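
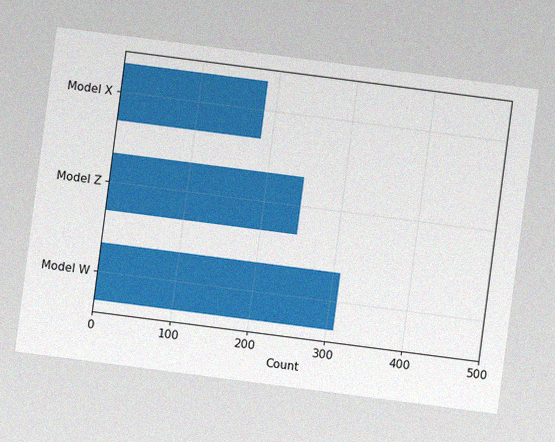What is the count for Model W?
The chart is tilted about 7° clockwise, with some photo noise. Reading along the chart's x-axis, the Model W bar reaches 310.

310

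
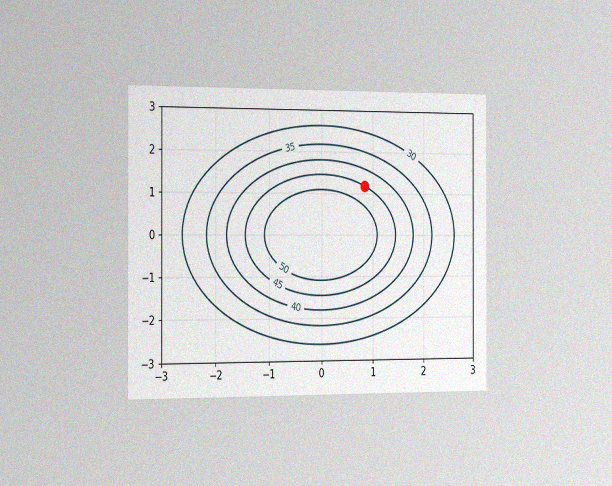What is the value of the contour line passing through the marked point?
45

The chart is viewed slightly from the left, with some photo noise. The marked point sits on the contour labelled 45.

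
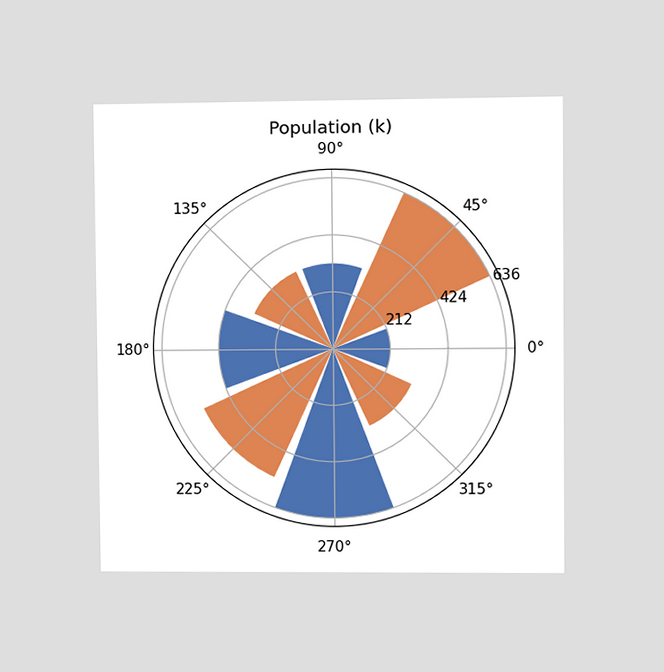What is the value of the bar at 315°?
318k

The chart is viewed at a slight angle. The bar at 315° reaches 318k on the radial axis.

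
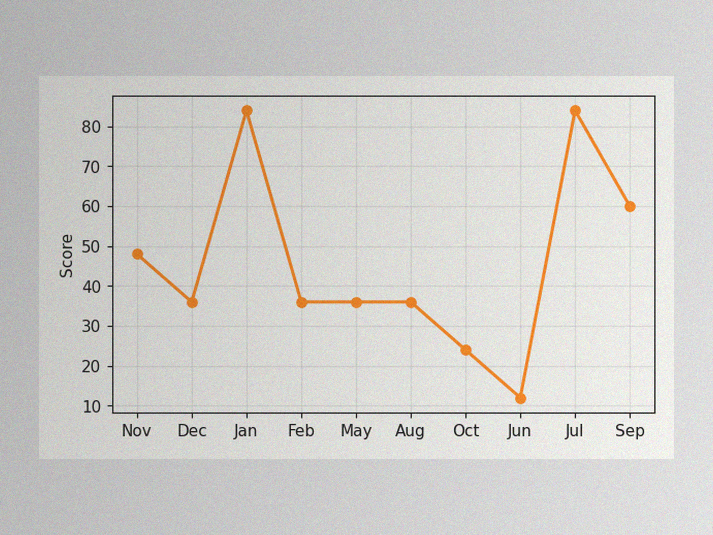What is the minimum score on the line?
12

The image has some photo noise and uneven lighting. The lowest point is at Jun, and reading across to the y-axis gives 12.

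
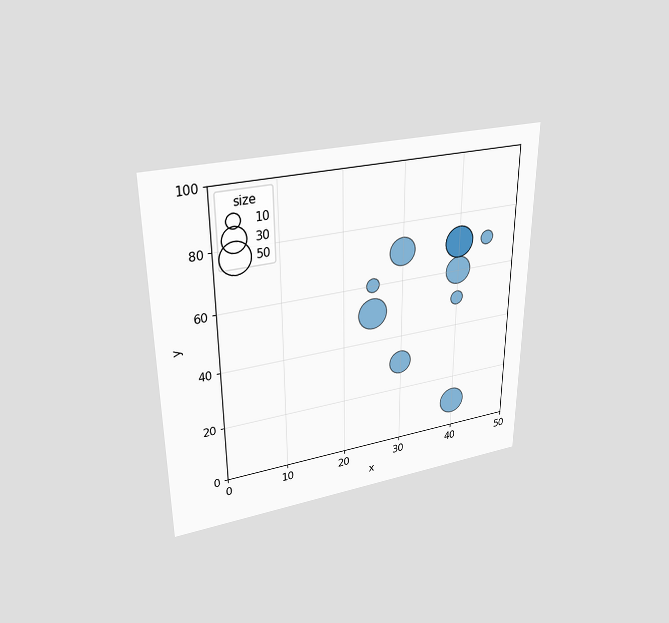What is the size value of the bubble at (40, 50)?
10

The chart is viewed slightly from above. Matching the bubble at (40, 50) against the size legend gives 10.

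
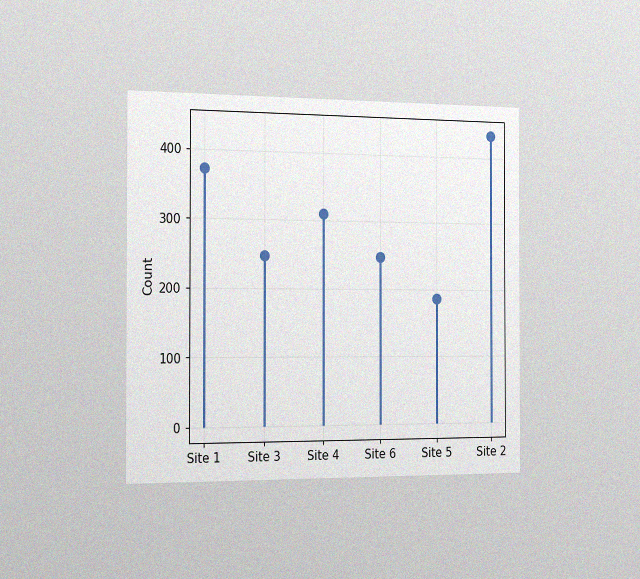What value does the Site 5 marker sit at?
The chart is viewed slightly from the left, with some photo noise. The Site 5 marker sits at 186.

186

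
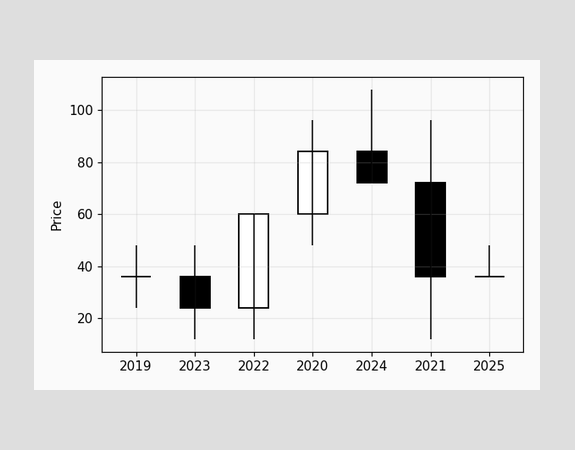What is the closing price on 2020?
The 2020 candle closes at 84.

84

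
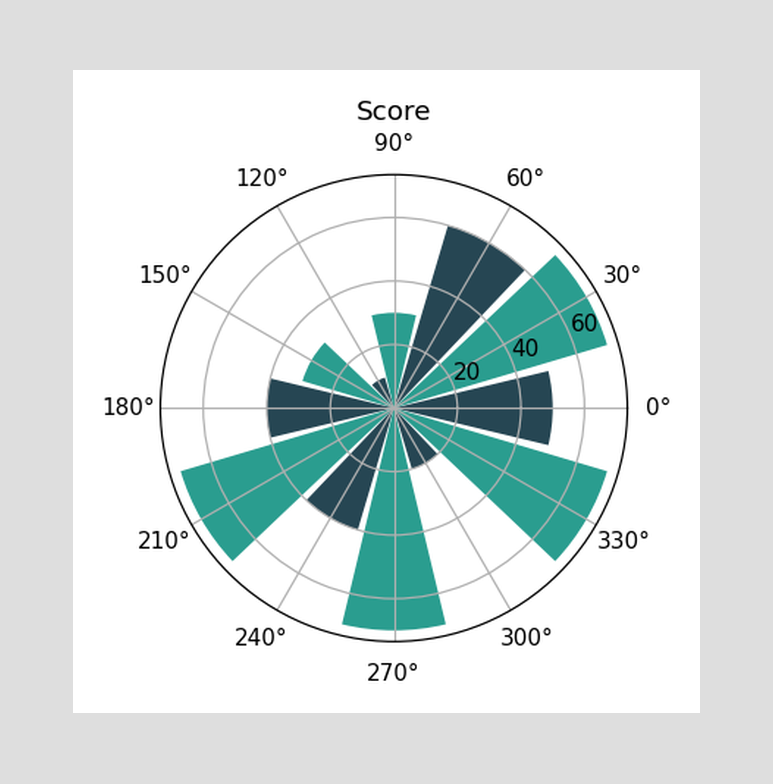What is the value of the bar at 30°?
The bar at 30° reaches 70 on the radial axis.

70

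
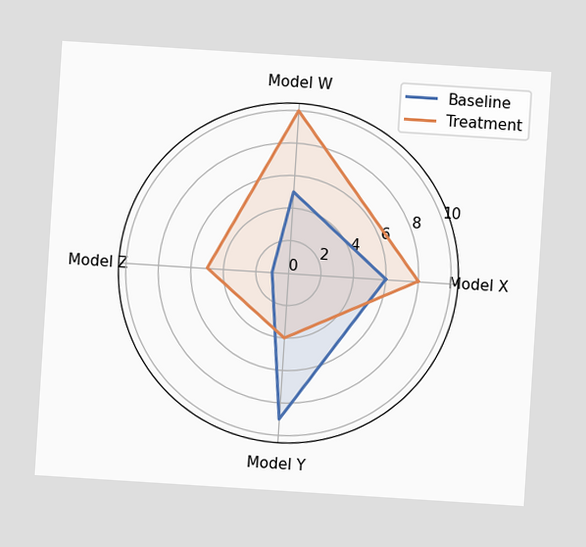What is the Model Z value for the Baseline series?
The chart is tilted about 4° clockwise. On the Model Z axis, Baseline reaches 1.

1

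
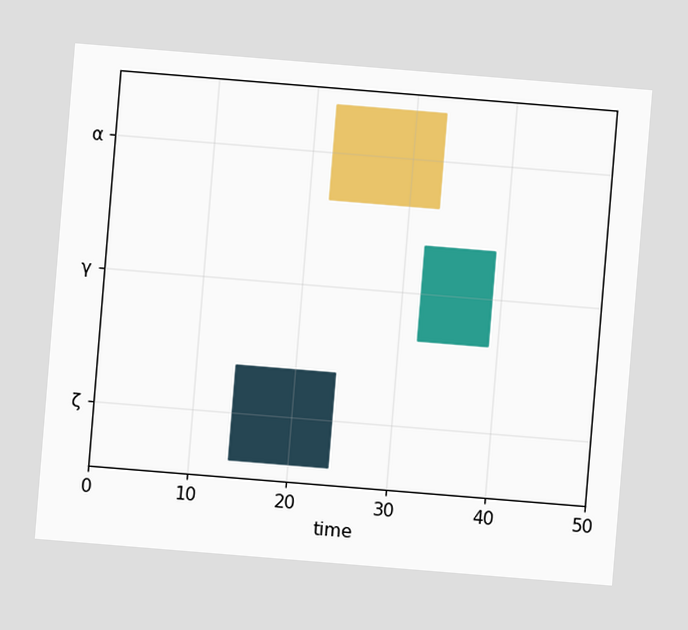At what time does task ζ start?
14

The chart is tilted about 5° clockwise. The ζ bar begins at t=14.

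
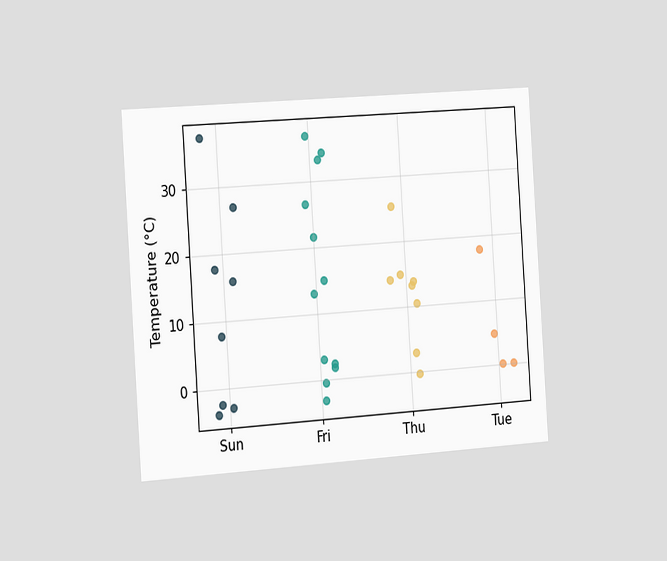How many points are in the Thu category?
8

The chart is tilted about 4° counter-clockwise and viewed slightly from the left. Counting the markers in the Thu column gives 8.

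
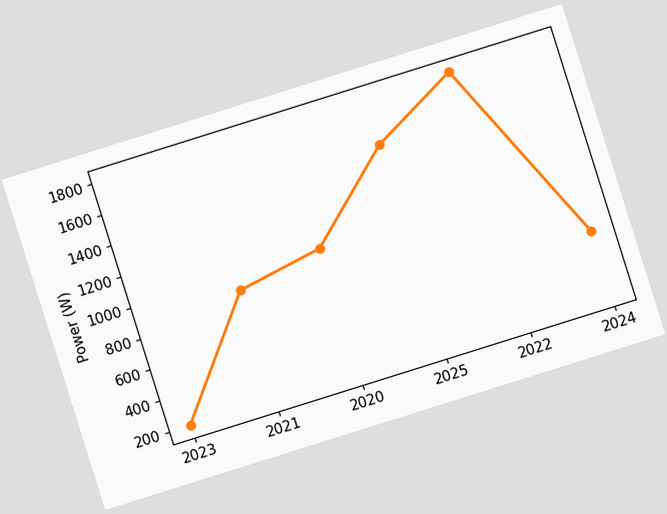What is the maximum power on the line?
1800W

The chart is tilted about 17° counter-clockwise. The highest point is at 2022, and reading across to the y-axis gives 1800W.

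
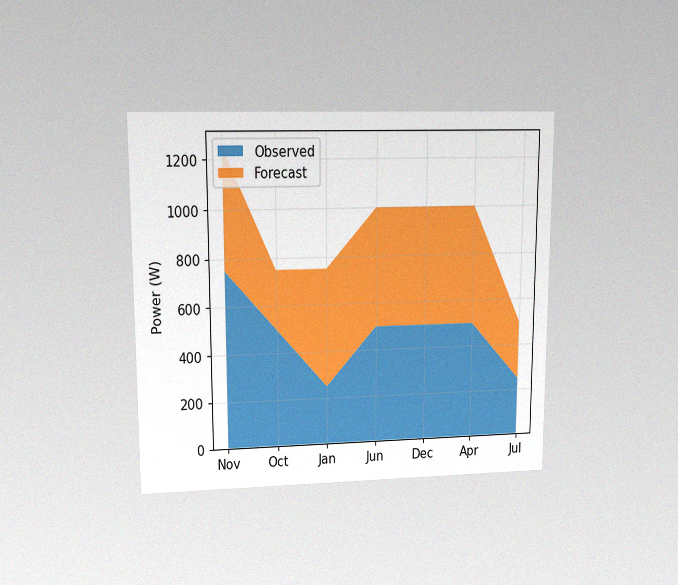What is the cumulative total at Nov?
The chart is viewed at a slight angle, with some photo noise. The stacked total at Nov reaches 1250W.

1250W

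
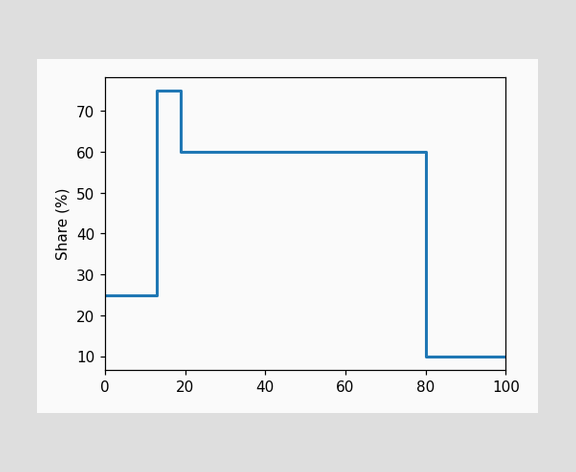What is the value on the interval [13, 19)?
75%

On [13, 19) the step sits at 75%.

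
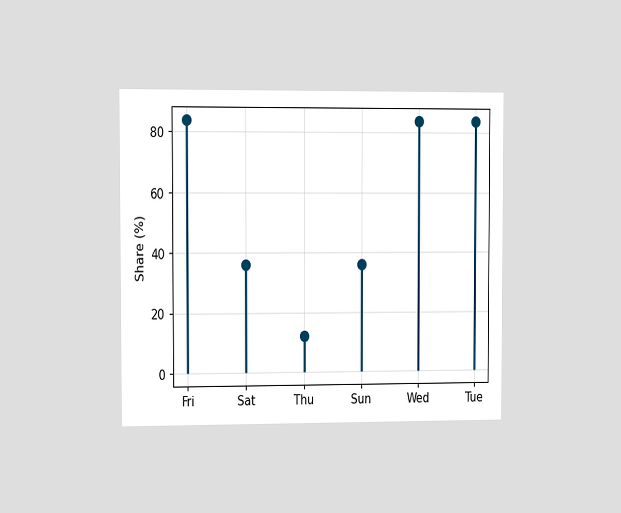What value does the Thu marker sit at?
12%

The chart is viewed slightly from the left. The Thu marker sits at 12%.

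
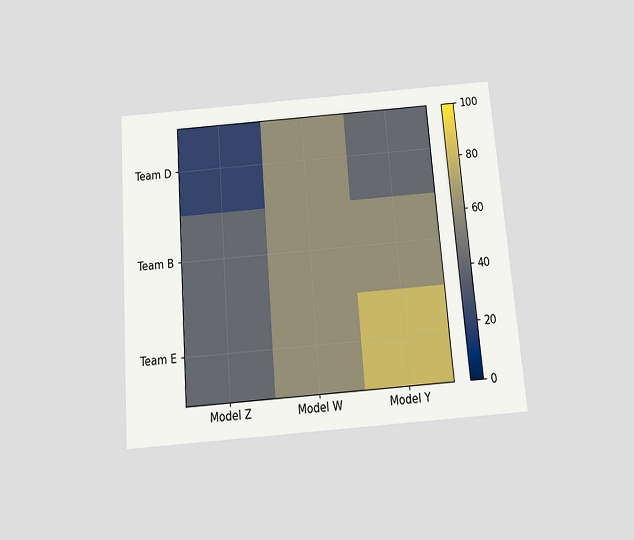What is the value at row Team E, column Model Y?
The chart is tilted about 4° counter-clockwise and viewed slightly from below. Matching cell (Team E, Model Y) against the colorbar gives 80.

80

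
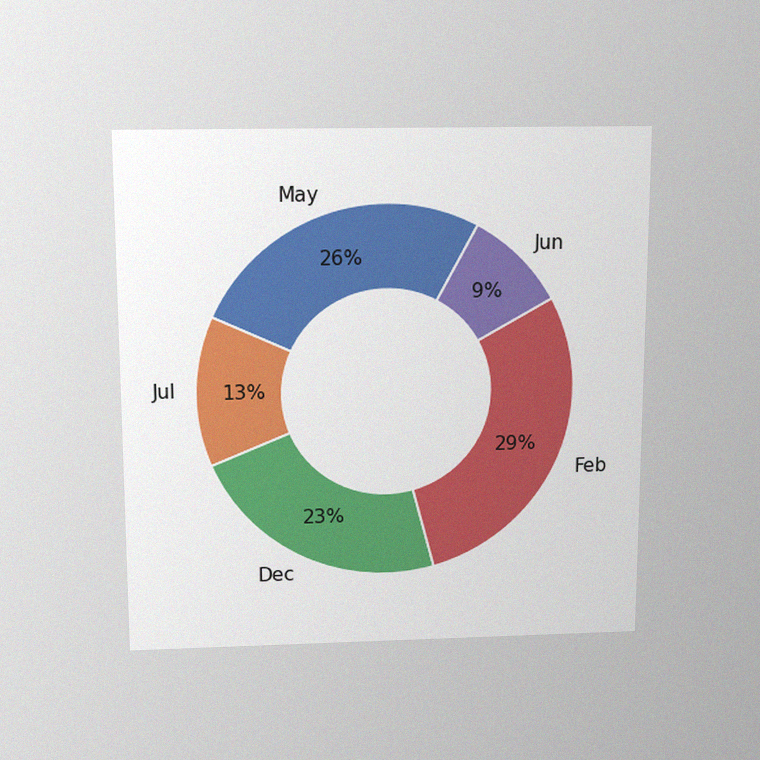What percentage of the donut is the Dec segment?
The chart is viewed slightly from above, with some photo noise. The Dec segment takes up 23% of the ring.

23%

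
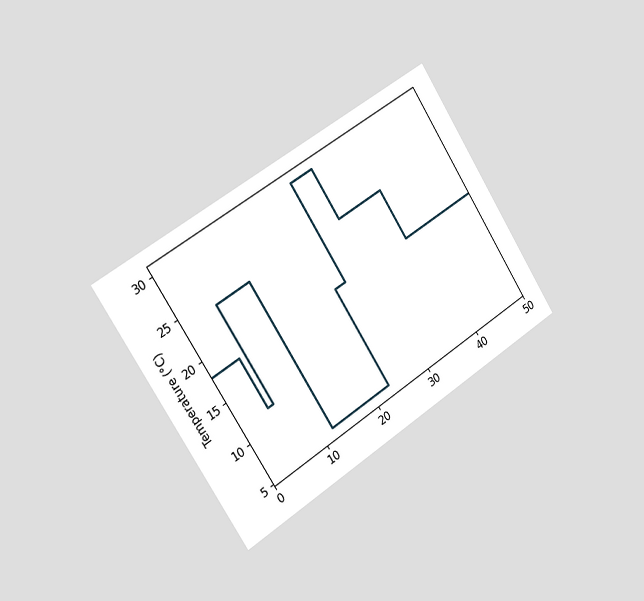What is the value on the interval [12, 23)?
6°C

The chart is tilted about 33° counter-clockwise and viewed slightly from the left. On [12, 23) the step sits at 6°C.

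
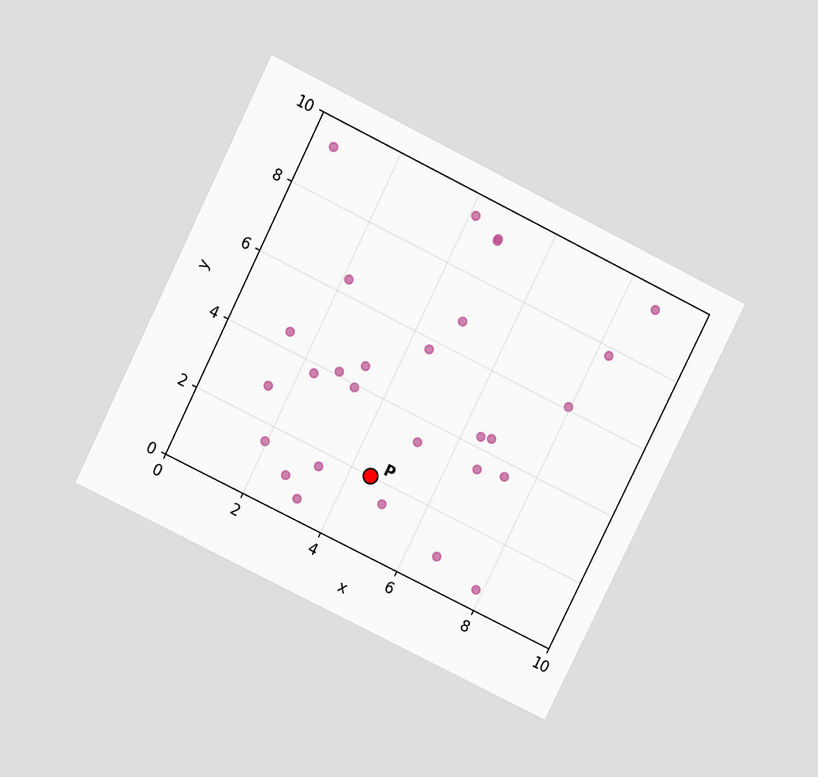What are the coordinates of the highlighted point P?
The chart is tilted about 26° clockwise and viewed slightly from above. Following the gridlines from P to each axis, P sits at (4.5, 2).

(4.5, 2)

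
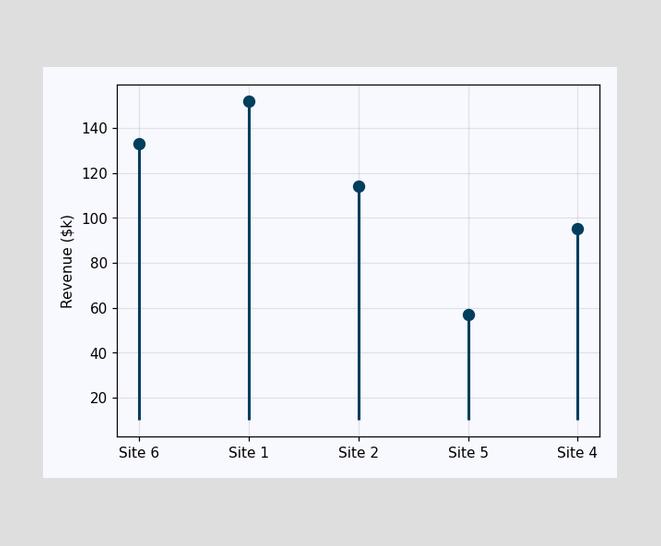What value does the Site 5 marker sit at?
The Site 5 marker sits at $57k.

$57k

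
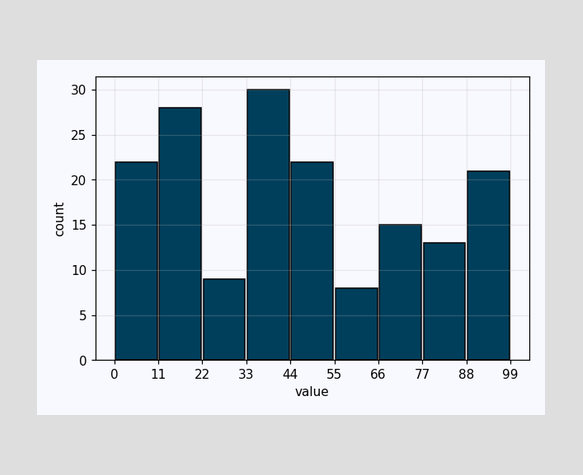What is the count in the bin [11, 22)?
28

The [11, 22) bin has height 28.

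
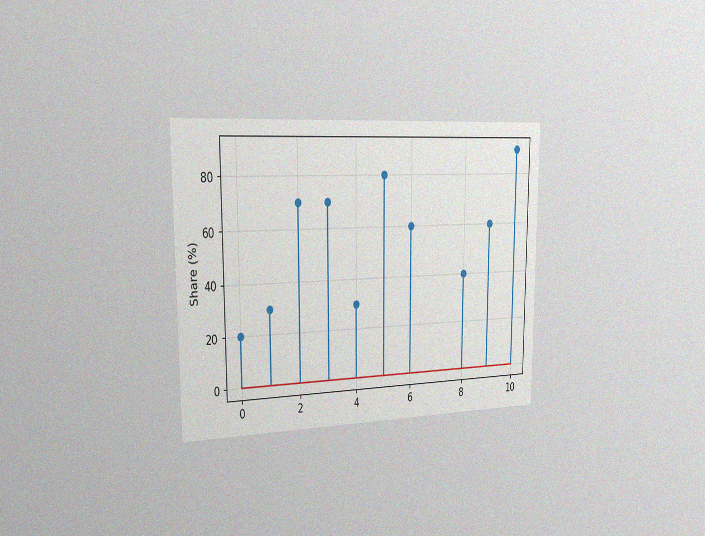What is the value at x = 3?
70%

The chart is viewed slightly from the left, with some photo noise. The stem at x=3 reaches 70%.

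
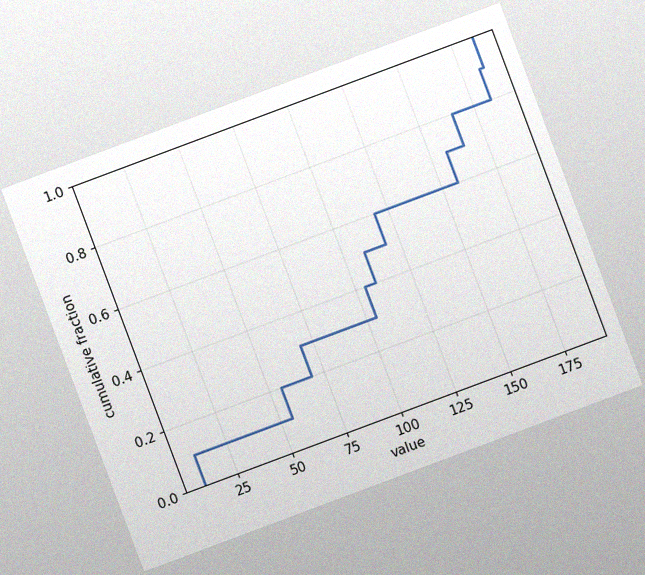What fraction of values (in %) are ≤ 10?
10%

The chart is tilted about 21° counter-clockwise, with some photo noise. At x=10 the ECDF step is at 10%.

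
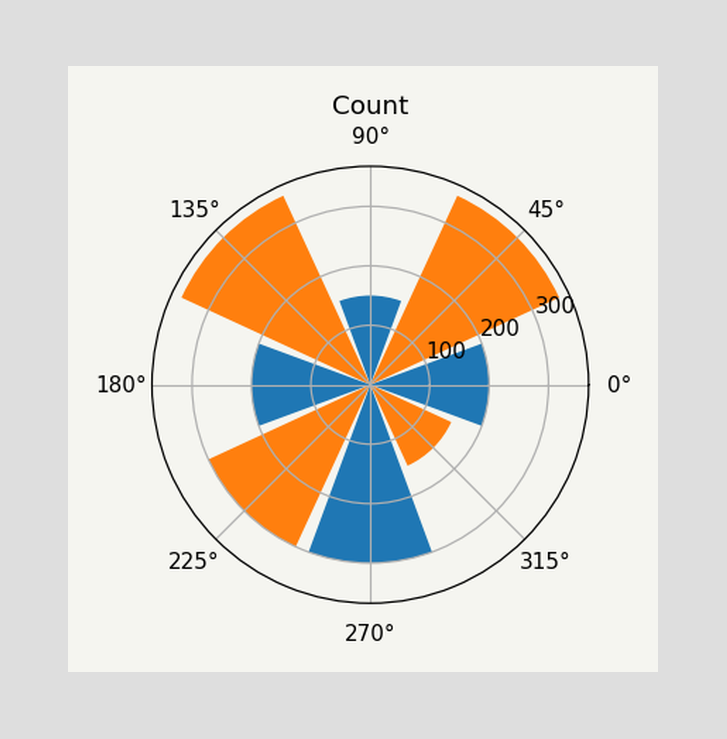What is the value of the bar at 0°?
The bar at 0° reaches 200 on the radial axis.

200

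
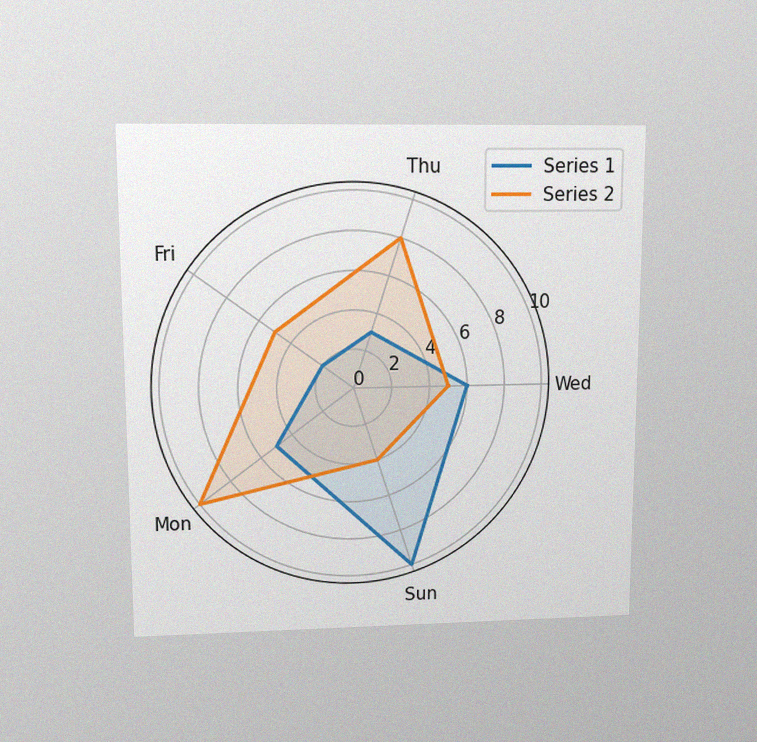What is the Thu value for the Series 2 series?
The chart is viewed slightly from above, with some photo noise. On the Thu axis, Series 2 reaches 8.

8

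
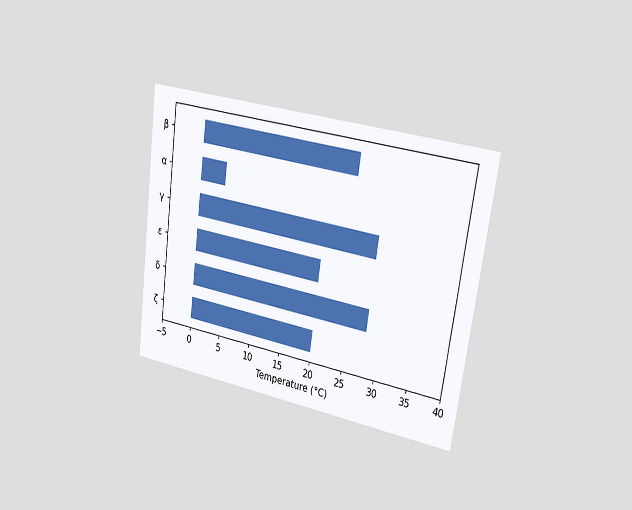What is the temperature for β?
The chart is tilted about 8° clockwise and viewed slightly from the right. Reading along the chart's x-axis, the β bar reaches 24°C.

24°C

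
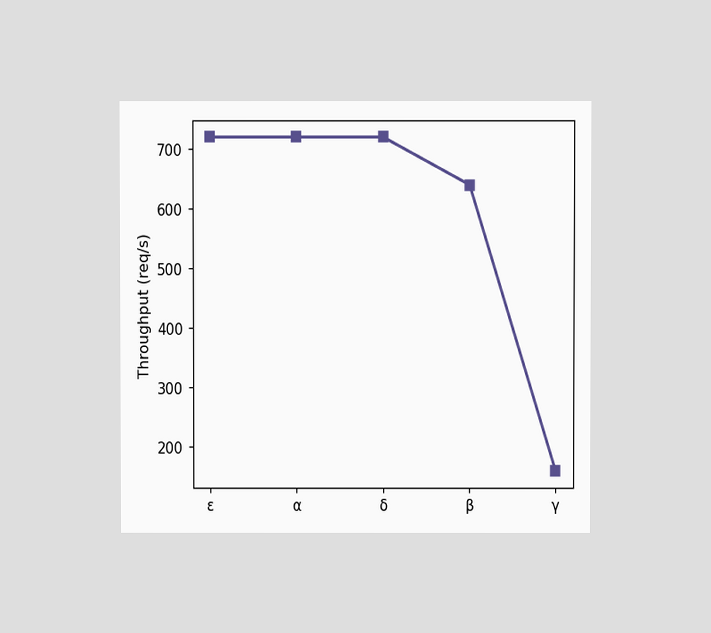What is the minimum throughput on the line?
160req/s

The chart is viewed at a slight angle. The lowest point is at γ, and reading across to the y-axis gives 160req/s.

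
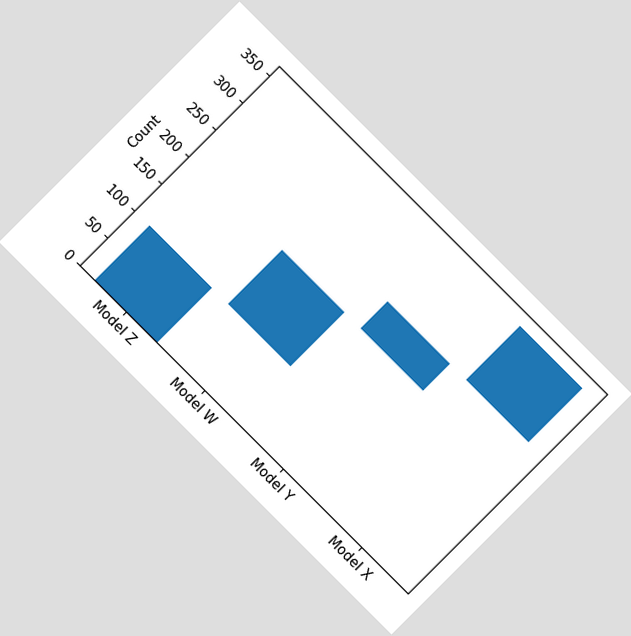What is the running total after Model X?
The chart is tilted about 45° clockwise. After Model X the running total reaches 350.

350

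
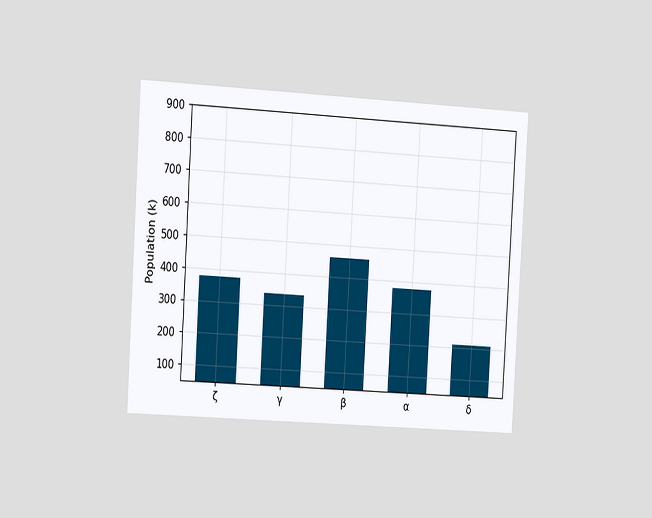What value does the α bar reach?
The chart is tilted about 3° clockwise and viewed slightly from the left. Reading along the chart's y-axis, the α bar reaches 378k.

378k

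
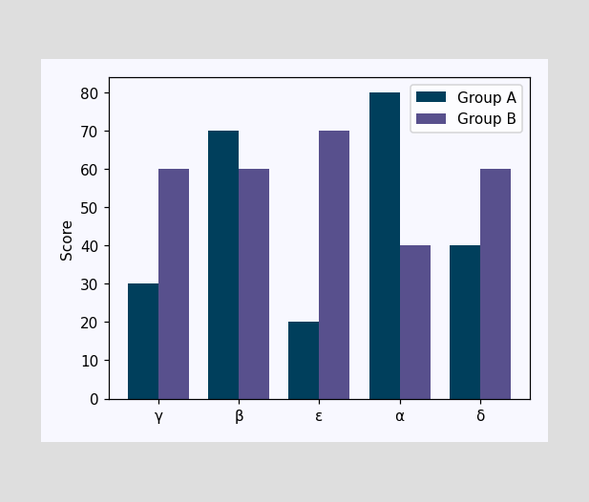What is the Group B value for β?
60

The Group B bar at β reaches 60 on the y-axis.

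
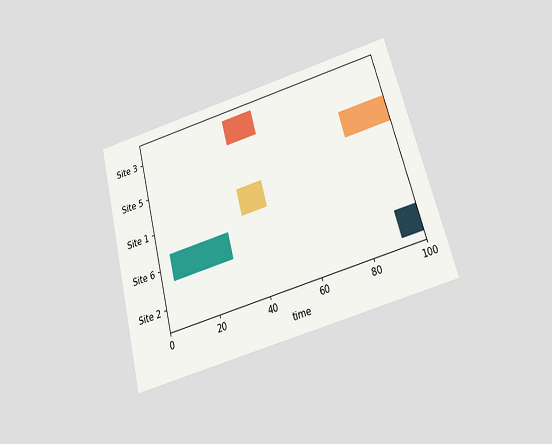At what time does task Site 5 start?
82

The chart is tilted about 15° counter-clockwise and viewed slightly from below. The Site 5 bar begins at t=82.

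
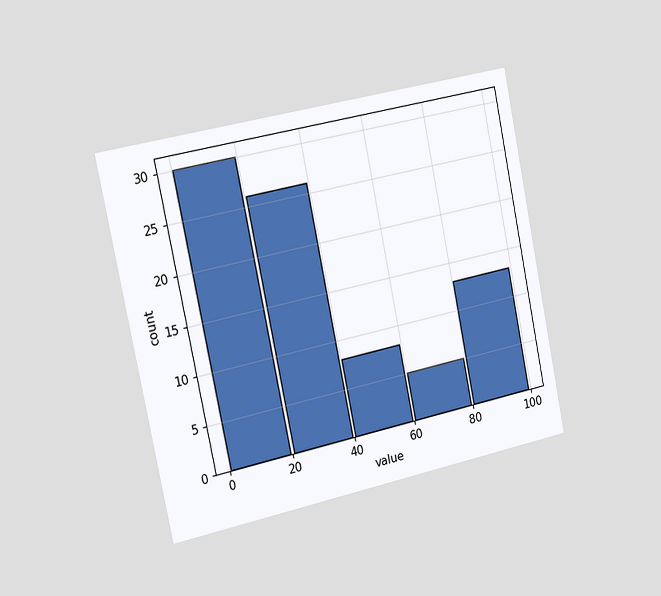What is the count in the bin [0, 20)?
30

The chart is tilted about 12° counter-clockwise and viewed slightly from the left. The [0, 20) bin has height 30.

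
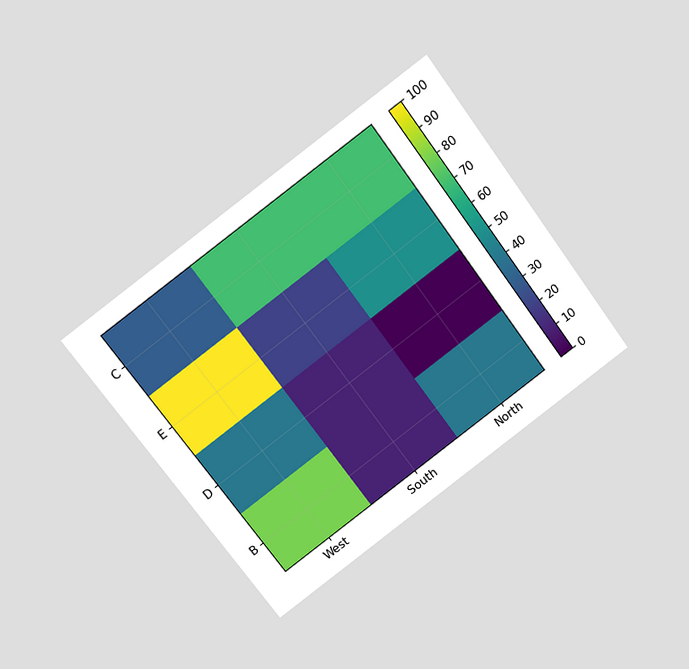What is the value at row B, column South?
10

The chart is tilted about 37° counter-clockwise and viewed slightly from above. Matching cell (B, South) against the colorbar gives 10.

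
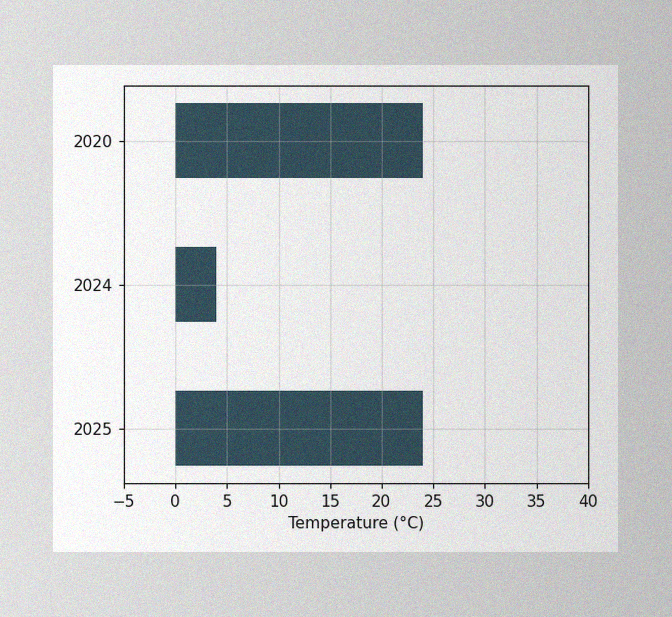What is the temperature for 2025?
The image has some photo noise and uneven lighting. Reading along the chart's x-axis, the 2025 bar reaches 24°C.

24°C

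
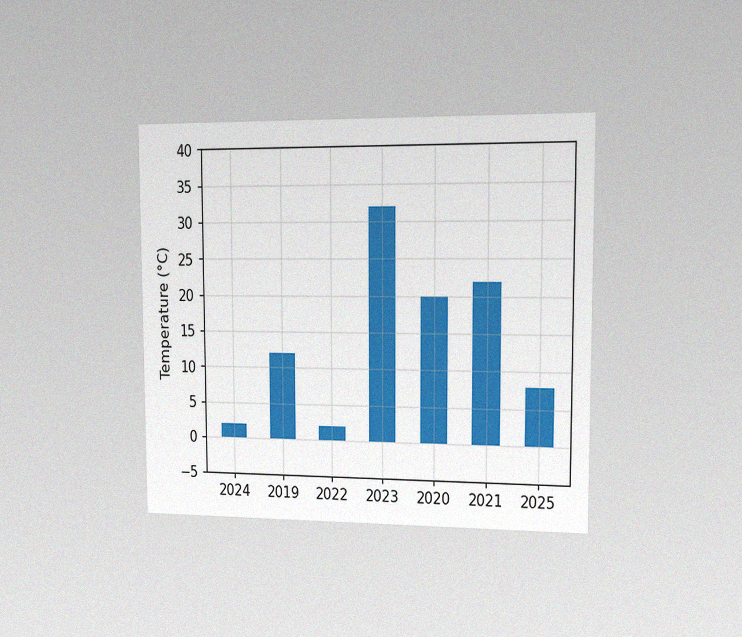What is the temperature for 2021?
The chart is viewed slightly from the right, with some photo noise. Reading along the chart's y-axis, the 2021 bar reaches 22°C.

22°C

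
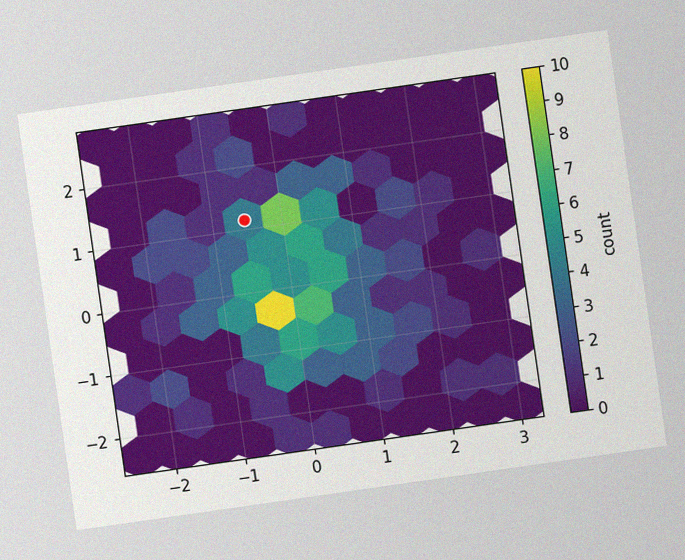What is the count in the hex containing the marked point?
The chart is tilted about 8° counter-clockwise, with some photo noise. The marked hex reads 4 on the colorbar.

4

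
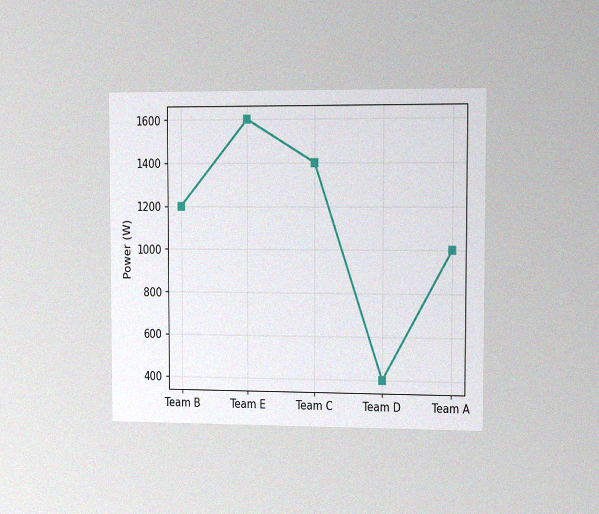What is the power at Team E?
1600W

The chart is viewed slightly from the right, with some photo noise. At Team E, the line is at 1600W.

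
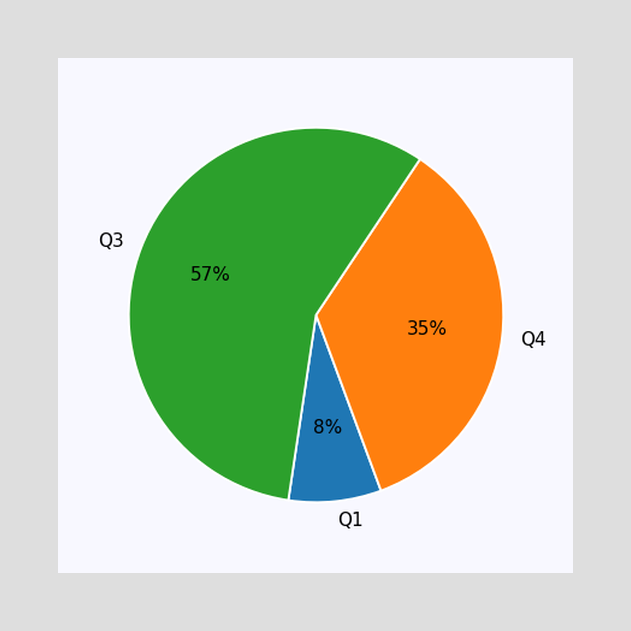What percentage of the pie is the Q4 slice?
The Q4 slice takes up 35% of the pie.

35%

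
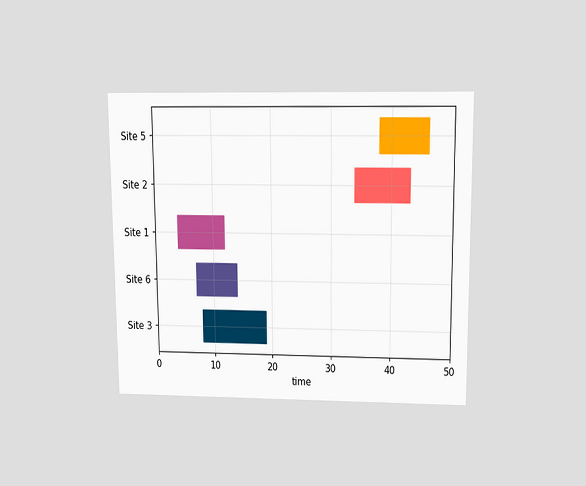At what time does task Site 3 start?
The chart is viewed slightly from above. The Site 3 bar begins at t=8.

8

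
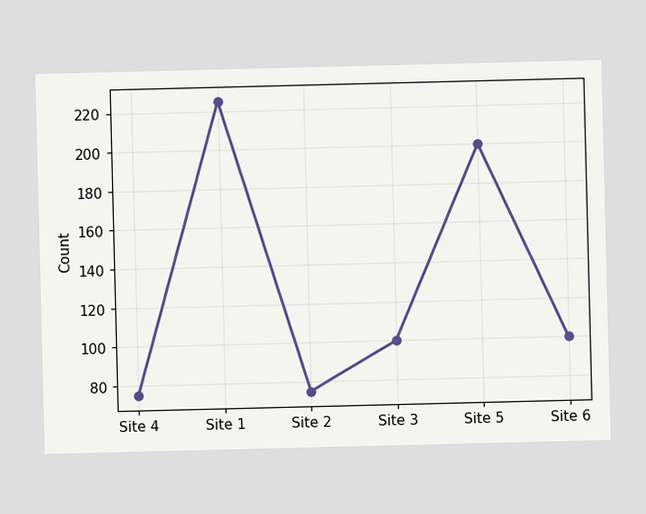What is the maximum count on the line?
The highest point is at Site 1, and reading across to the y-axis gives 225.

225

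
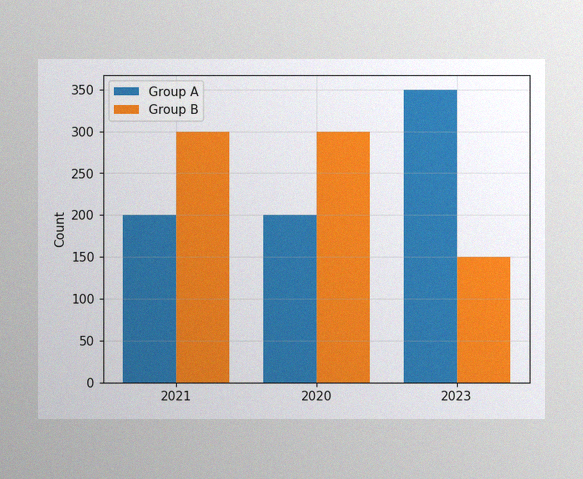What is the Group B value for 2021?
300

The image has some photo noise and uneven lighting. The Group B bar at 2021 reaches 300 on the y-axis.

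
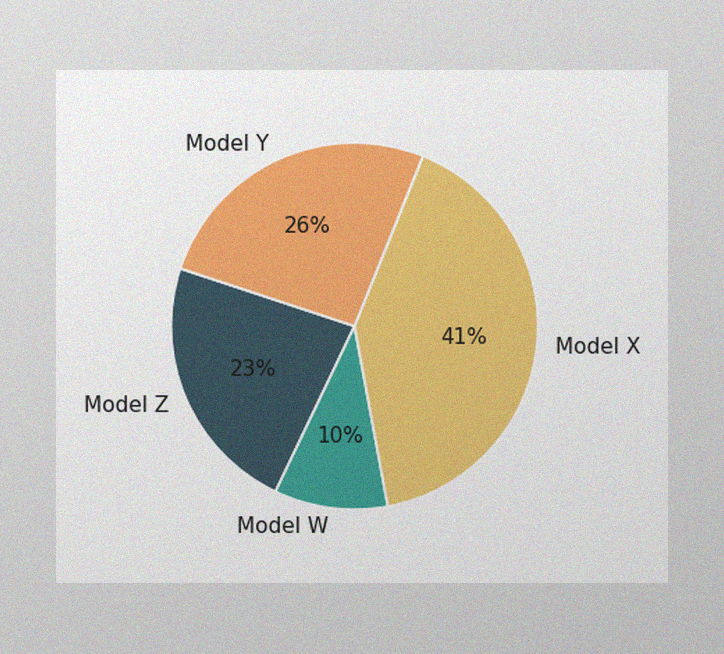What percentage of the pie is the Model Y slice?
26%

The image has some photo noise and uneven lighting. The Model Y slice takes up 26% of the pie.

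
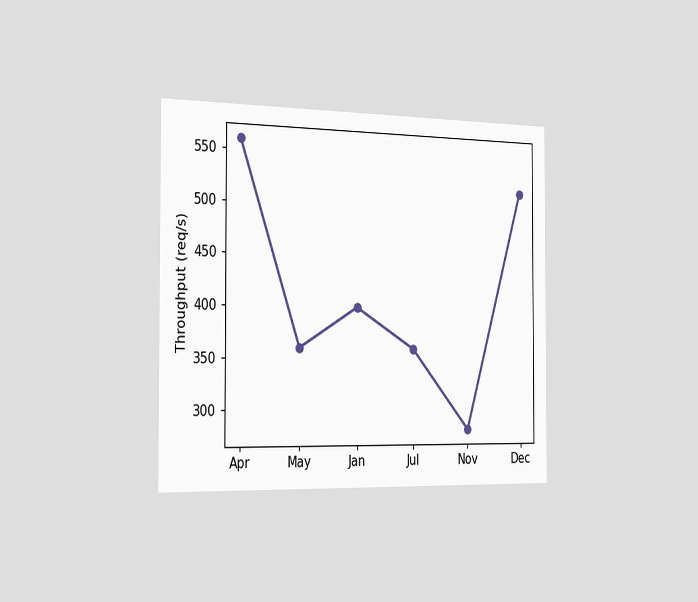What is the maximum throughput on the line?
The chart is viewed slightly from the left. The highest point is at Apr, and reading across to the y-axis gives 560req/s.

560req/s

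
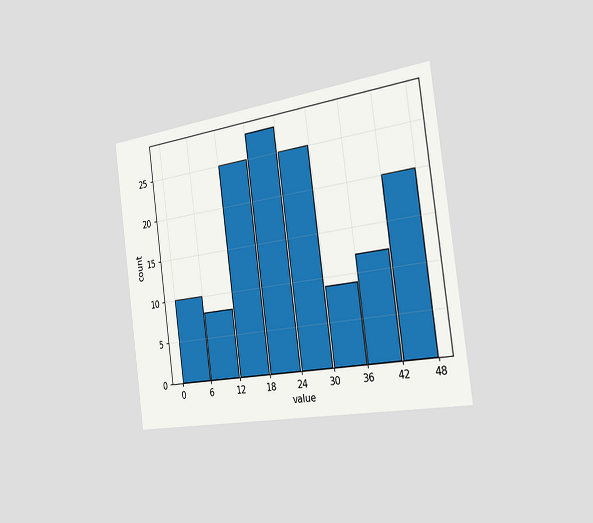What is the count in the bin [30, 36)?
The chart is tilted about 8° counter-clockwise and viewed slightly from the right. The [30, 36) bin has height 9.

9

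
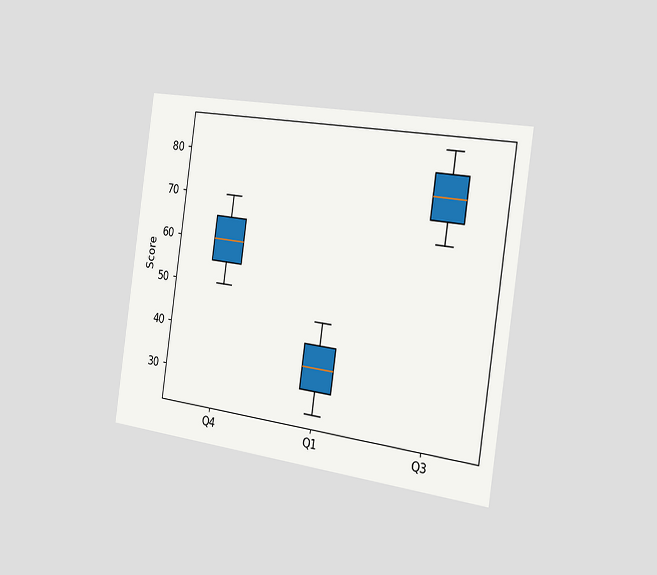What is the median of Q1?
The chart is tilted about 8° clockwise and viewed slightly from the right. The median line in the Q1 box sits at 35.

35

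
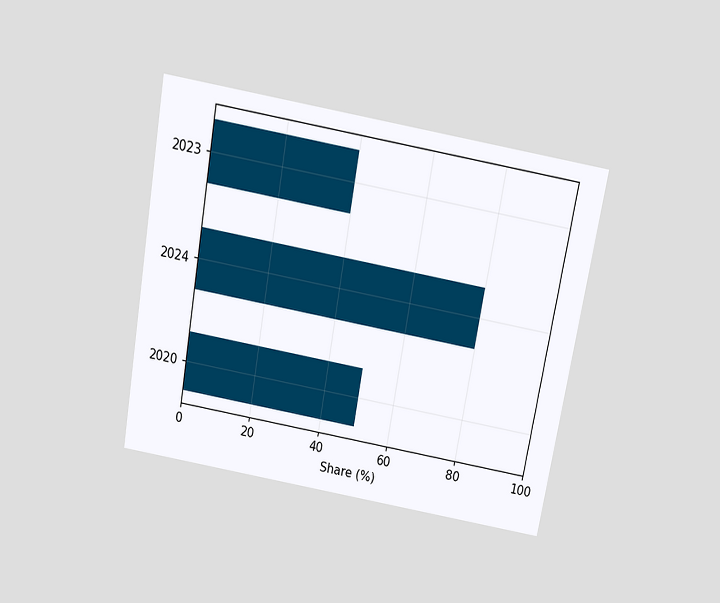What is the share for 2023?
40%

The chart is tilted about 10° clockwise and viewed slightly from above. Reading along the chart's x-axis, the 2023 bar reaches 40%.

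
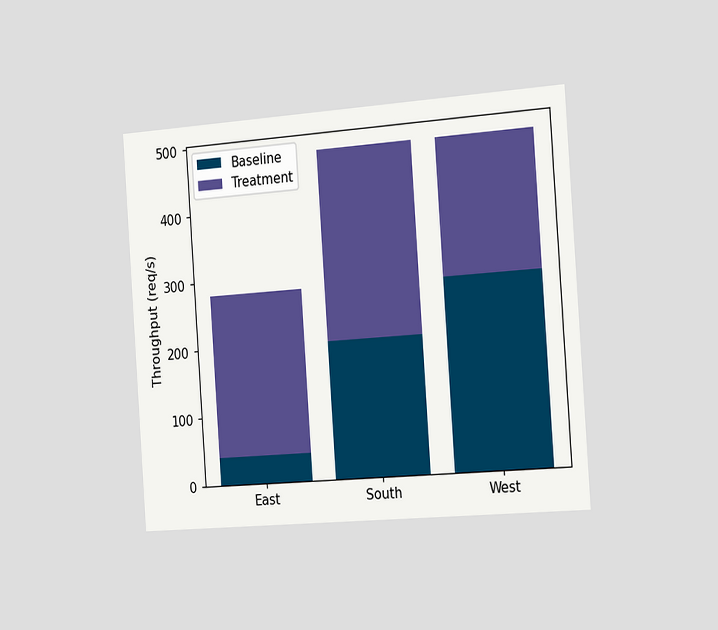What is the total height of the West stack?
The chart is tilted about 4° counter-clockwise and viewed slightly from the right. The West stack's top reaches 480req/s on the y-axis.

480req/s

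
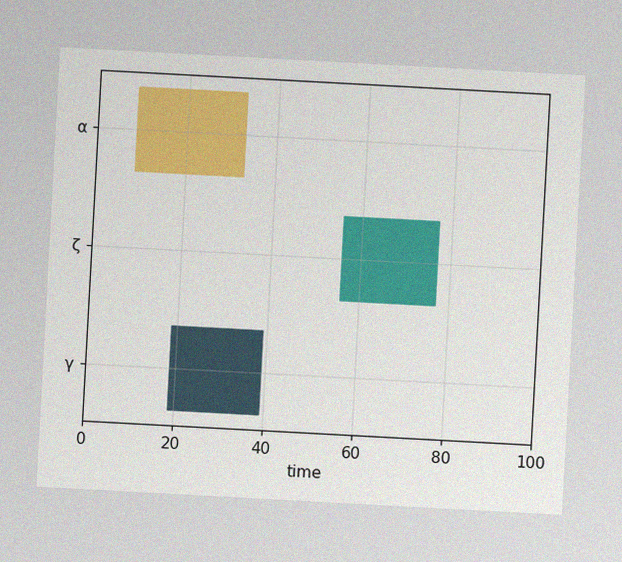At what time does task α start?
9

The chart is tilted about 3° clockwise, with some photo noise. The α bar begins at t=9.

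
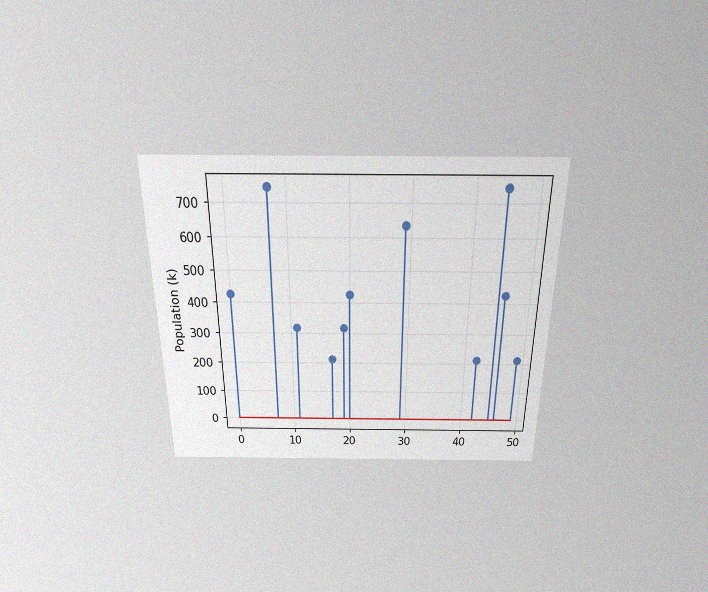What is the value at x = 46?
424k

The chart is viewed slightly from above, with some photo noise. The stem at x=46 reaches 424k.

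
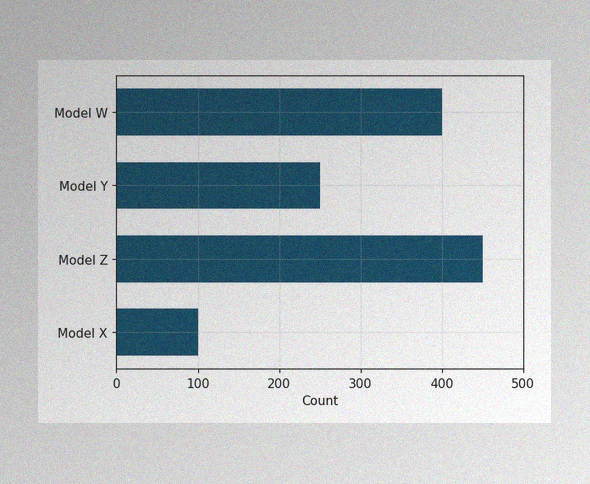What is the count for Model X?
100

The image has some photo noise and uneven lighting. Reading along the chart's x-axis, the Model X bar reaches 100.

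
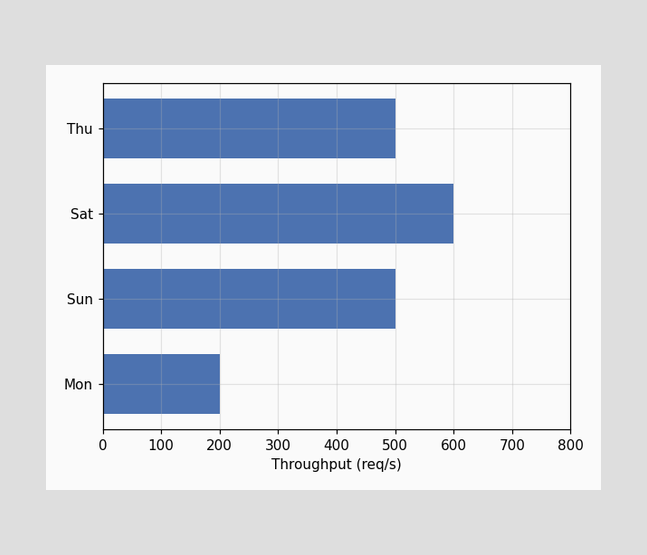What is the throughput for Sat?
600req/s

Reading along the chart's x-axis, the Sat bar reaches 600req/s.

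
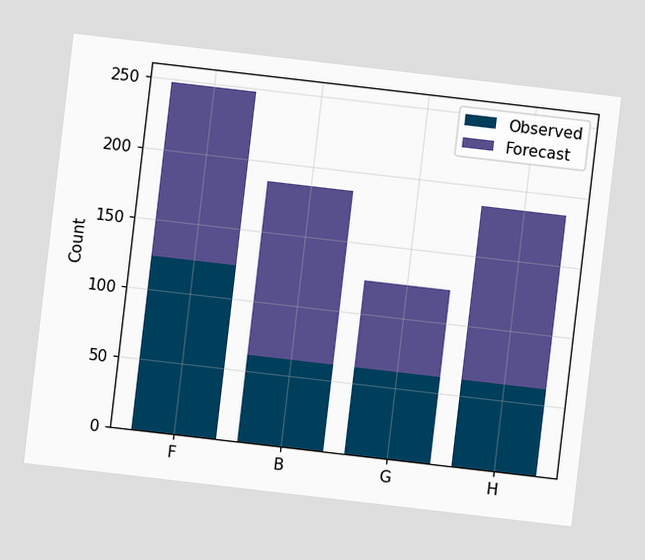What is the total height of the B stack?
The chart is tilted about 7° clockwise. The B stack's top reaches 186 on the y-axis.

186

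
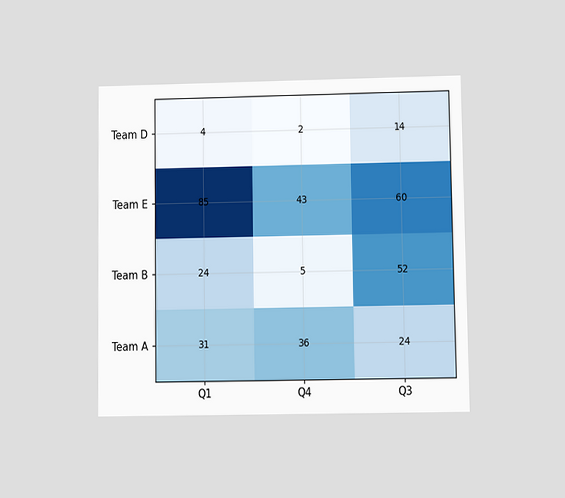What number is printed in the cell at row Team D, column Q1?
4

The chart is viewed at a slight angle. The (Team D, Q1) cell reads 4.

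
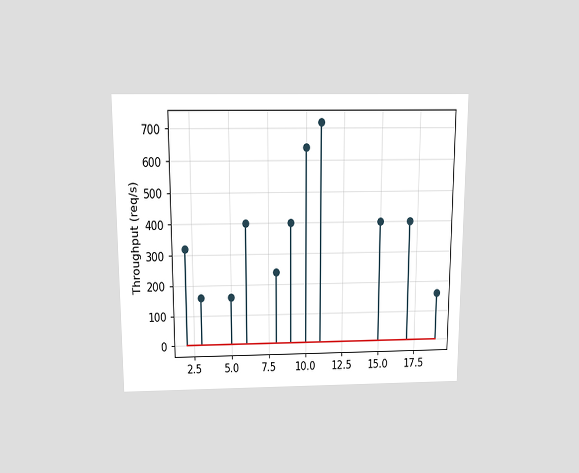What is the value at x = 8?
240req/s

The chart is viewed slightly from above. The stem at x=8 reaches 240req/s.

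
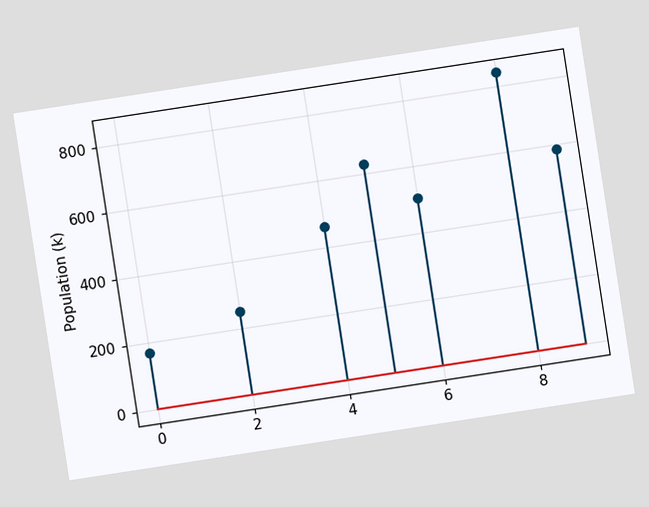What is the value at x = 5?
630k

The chart is tilted about 9° counter-clockwise. The stem at x=5 reaches 630k.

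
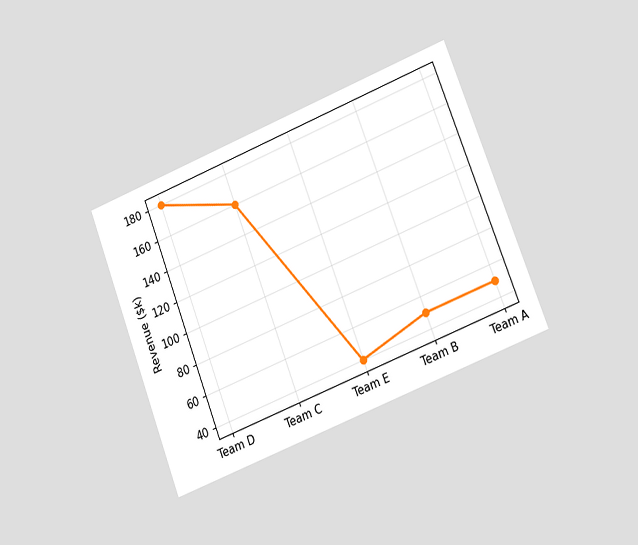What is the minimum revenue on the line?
The chart is tilted about 21° counter-clockwise and viewed at a slight angle. The lowest point is at Team E, and reading across to the y-axis gives $40k.

$40k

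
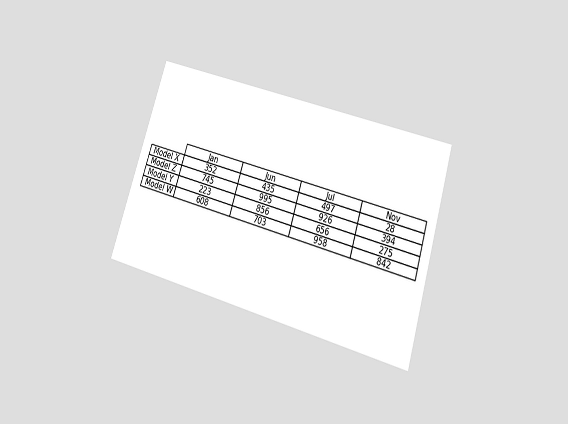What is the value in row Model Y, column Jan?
The chart is tilted about 18° clockwise and viewed slightly from below. The (Model Y, Jan) cell reads 223.

223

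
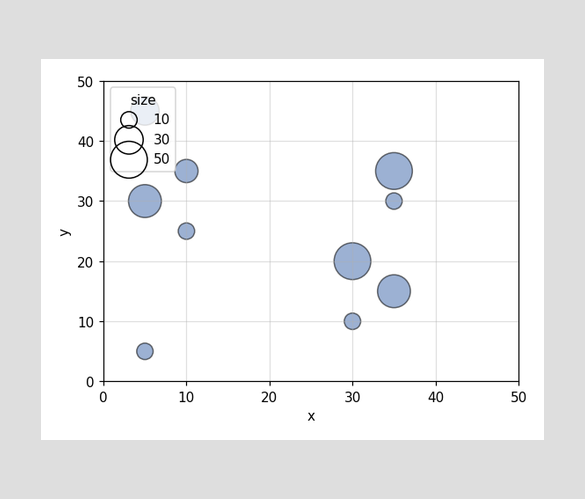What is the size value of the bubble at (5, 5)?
10

Matching the bubble at (5, 5) against the size legend gives 10.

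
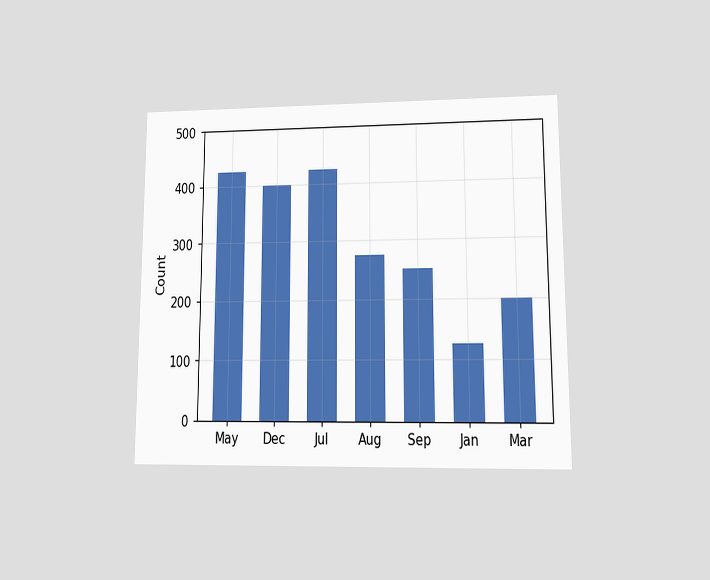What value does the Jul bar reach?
425

The chart is viewed at a slight angle. Reading along the chart's y-axis, the Jul bar reaches 425.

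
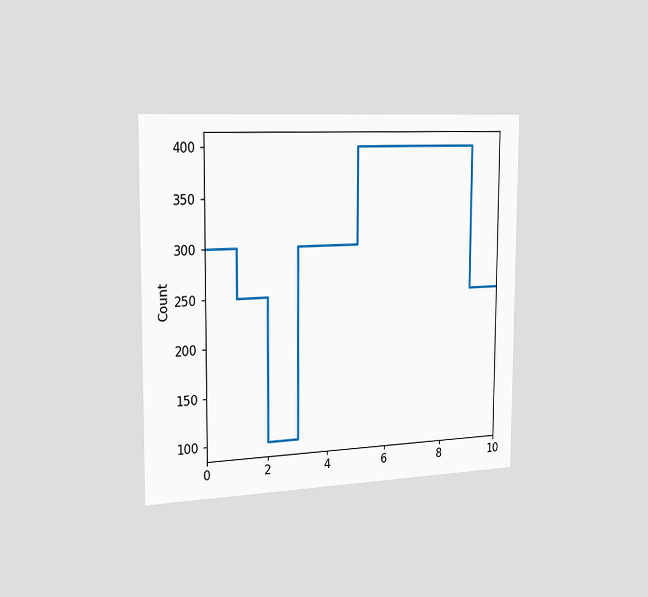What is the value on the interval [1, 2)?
250

The chart is viewed slightly from the left. On [1, 2) the step sits at 250.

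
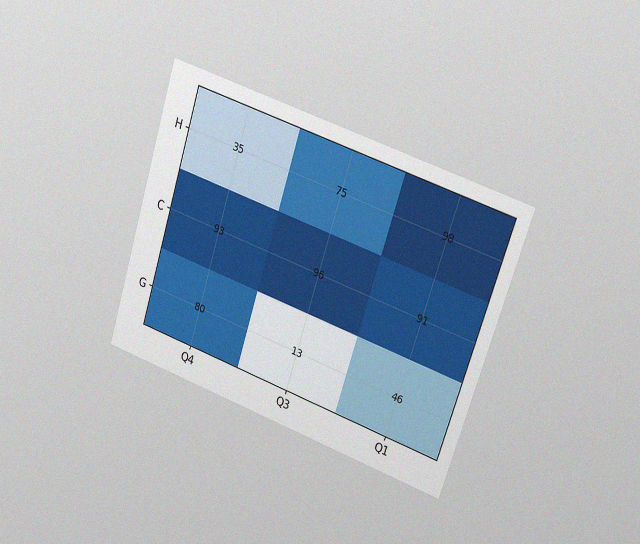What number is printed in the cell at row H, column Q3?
The chart is tilted about 18° clockwise and viewed slightly from the right, with some photo noise. The (H, Q3) cell reads 75.

75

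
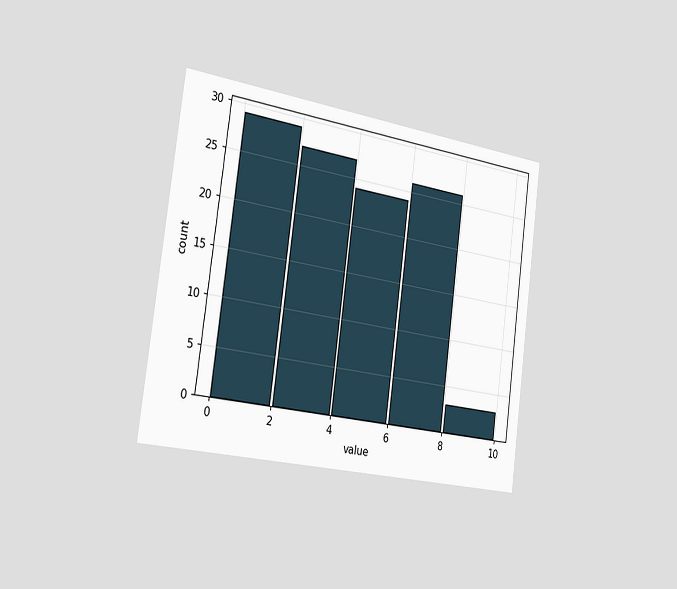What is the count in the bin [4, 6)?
The chart is tilted about 7° clockwise and viewed slightly from the left. The [4, 6) bin has height 24.

24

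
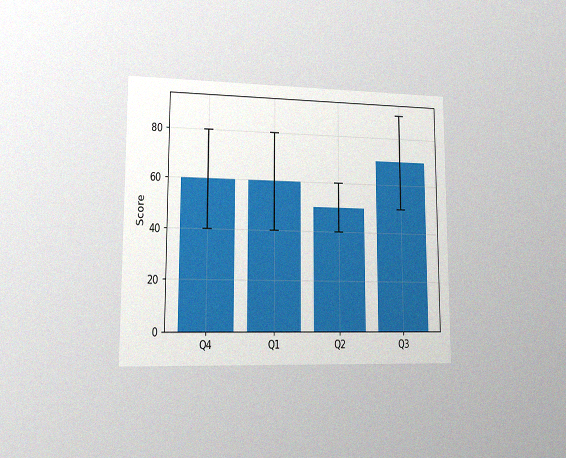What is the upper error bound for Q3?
90

The chart is viewed slightly from the left, with some photo noise. The Q3 bar's upper whisker reaches 90.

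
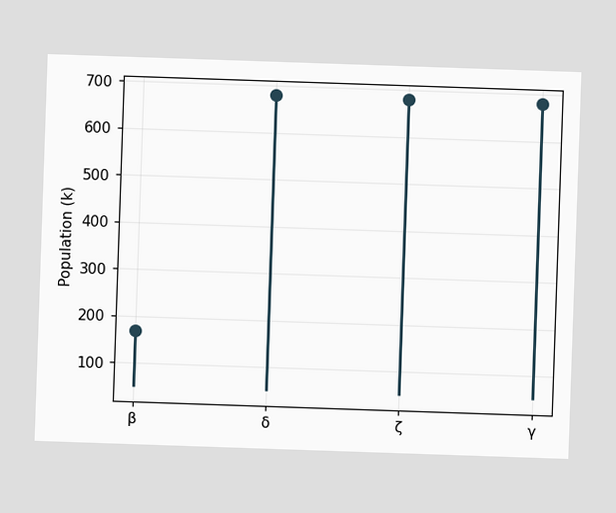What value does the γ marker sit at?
The γ marker sits at 680k.

680k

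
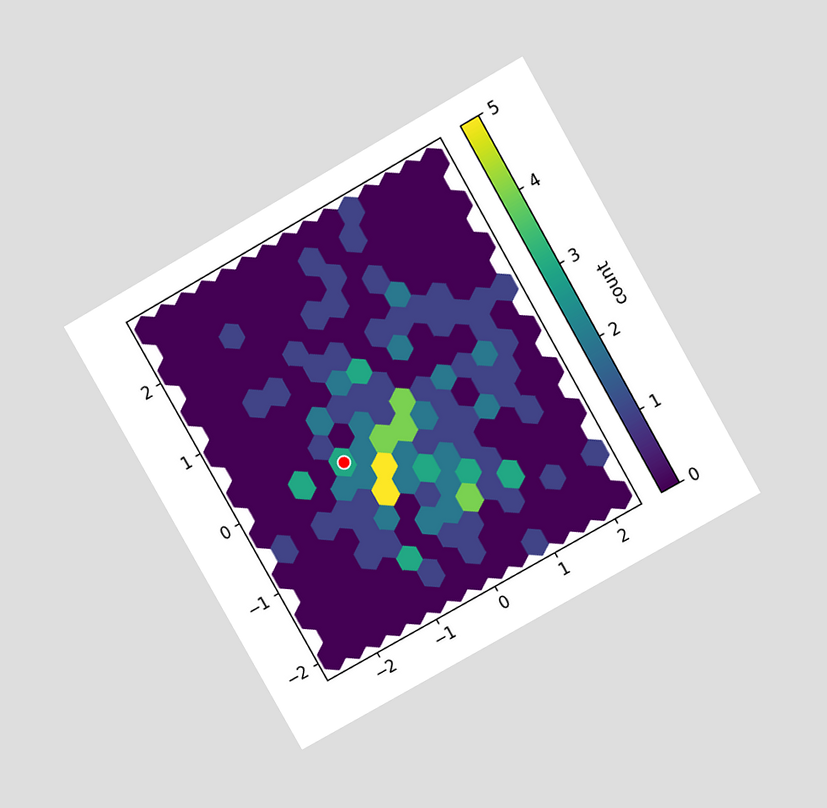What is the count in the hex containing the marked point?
The chart is tilted about 30° counter-clockwise and viewed slightly from above. The marked hex reads 3 on the colorbar.

3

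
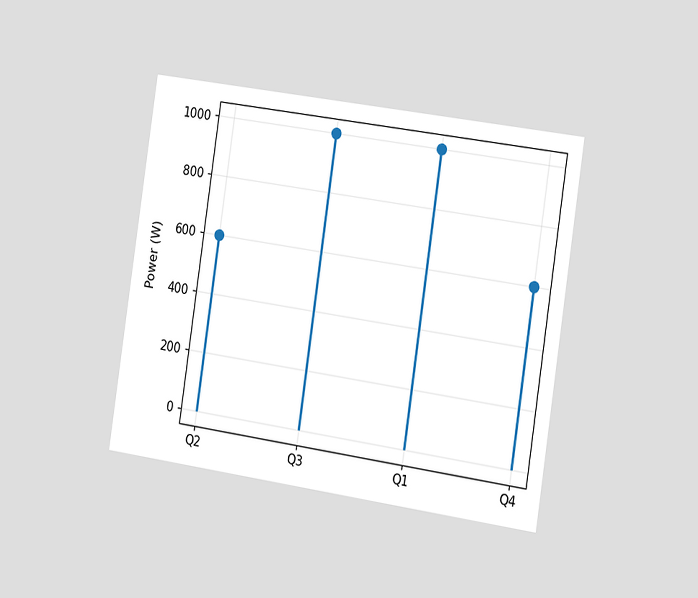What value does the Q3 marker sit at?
The chart is tilted about 9° clockwise and viewed slightly from the right. The Q3 marker sits at 1000W.

1000W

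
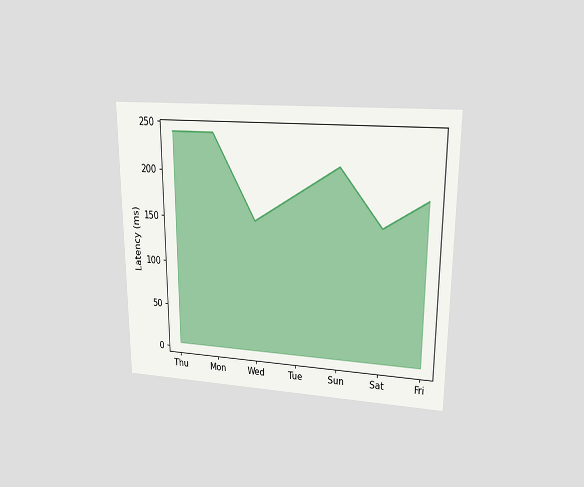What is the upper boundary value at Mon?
240ms

The chart is viewed at a slight angle. At Mon the upper boundary is at 240ms.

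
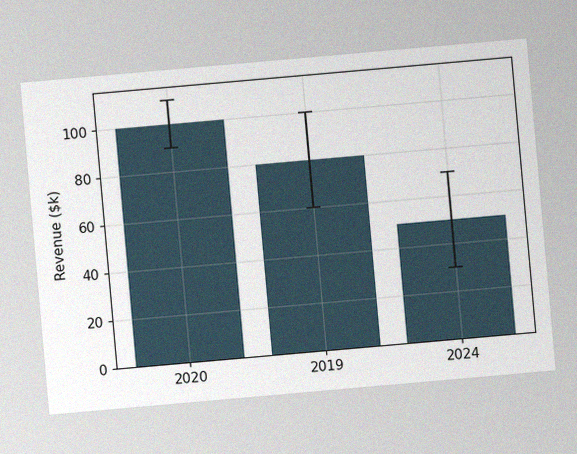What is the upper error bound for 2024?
$70k

The chart is tilted about 5° counter-clockwise, with some photo noise. The 2024 bar's upper whisker reaches $70k.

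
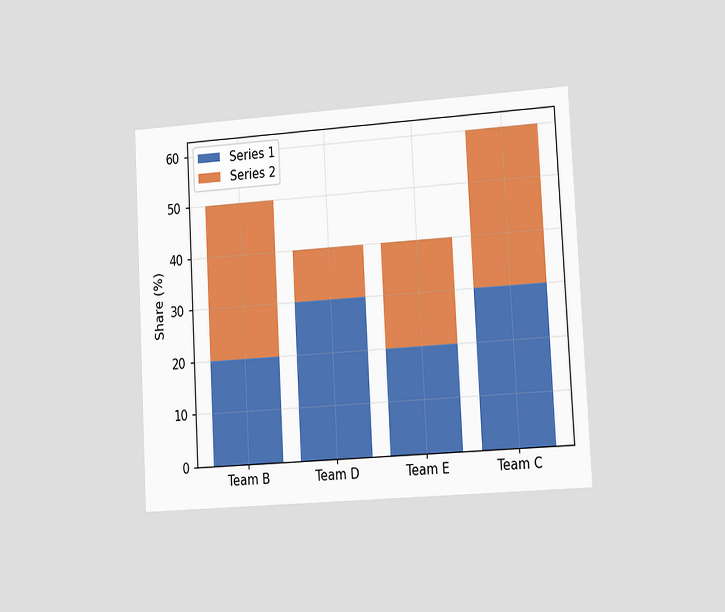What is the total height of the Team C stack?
The chart is tilted about 3° counter-clockwise and viewed slightly from the right. The Team C stack's top reaches 60% on the y-axis.

60%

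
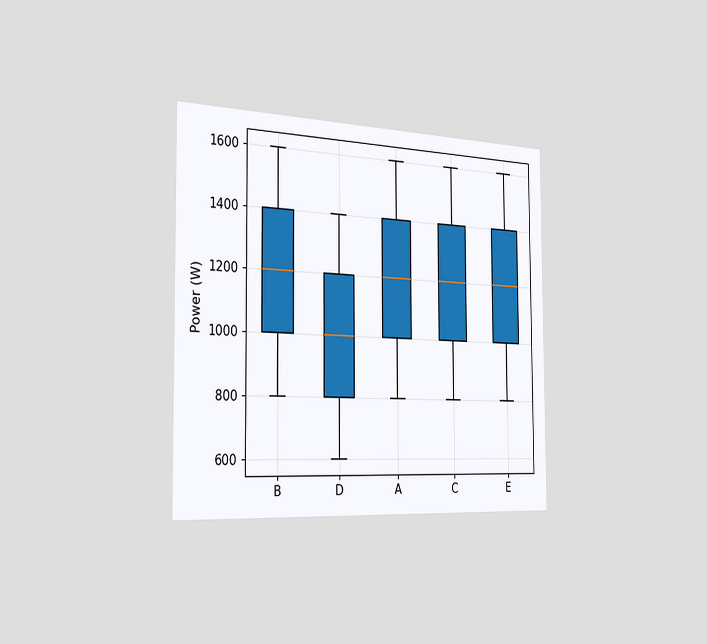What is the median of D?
1000W

The chart is viewed slightly from the left. The median line in the D box sits at 1000W.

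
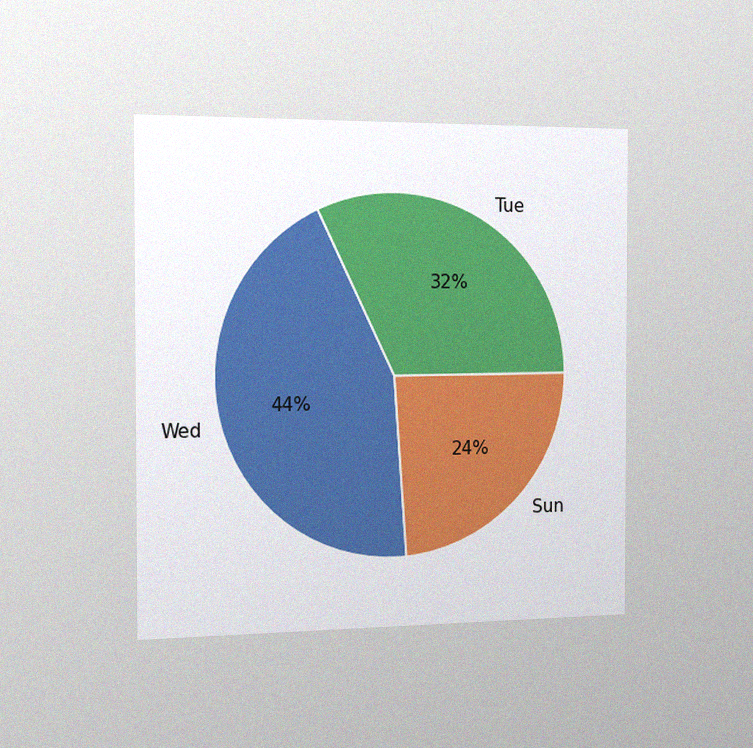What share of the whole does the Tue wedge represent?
32%

The chart is viewed slightly from the left, with some photo noise. The Tue slice takes up 32% of the pie.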